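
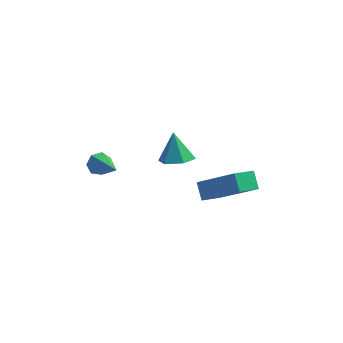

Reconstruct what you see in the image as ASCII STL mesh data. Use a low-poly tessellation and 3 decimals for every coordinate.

solid 
facet normal -0.721 0.290 -0.629
outer loop
vertex 0.022 -1.858 -0.936
vertex 0.707 -1.141 -1.39
vertex 0.268 -2.442 -1.487
endloop
endfacet
facet normal -0.628 -0.657 0.416
outer loop
vertex 1.753 -3.039 -0.19
vertex 0.022 -1.858 -0.936
vertex 0.268 -2.442 -1.487
endloop
endfacet
facet normal -0.721 0.290 -0.630
outer loop
vertex 0.268 -2.442 -1.487
vertex 0.707 -1.141 -1.39
vertex 0.953 -1.726 -1.941
endloop
endfacet
facet normal 0.293 -0.696 -0.656
outer loop
vertex 0.953 -1.726 -1.941
vertex 1.753 -3.039 -0.19
vertex 0.268 -2.442 -1.487
endloop
endfacet
facet normal -0.293 0.696 0.656
outer loop
vertex 0.022 -1.858 -0.936
vertex 2.192 -1.738 -0.093
vertex 0.707 -1.141 -1.39
endloop
endfacet
facet normal -0.628 -0.657 0.417
outer loop
vertex 1.507 -2.454 0.361
vertex 0.022 -1.858 -0.936
vertex 1.753 -3.039 -0.19
endloop
endfacet
facet normal -0.293 0.696 0.655
outer loop
vertex 1.507 -2.454 0.361
vertex 2.192 -1.738 -0.093
vertex 0.022 -1.858 -0.936
endloop
endfacet
facet normal 0.628 0.657 -0.417
outer loop
vertex 0.707 -1.141 -1.39
vertex 2.192 -1.738 -0.093
vertex 0.953 -1.726 -1.941
endloop
endfacet
facet normal 0.294 -0.696 -0.656
outer loop
vertex 2.438 -2.322 -0.644
vertex 1.753 -3.039 -0.19
vertex 0.953 -1.726 -1.941
endloop
endfacet
facet normal 0.628 0.658 -0.417
outer loop
vertex 0.953 -1.726 -1.941
vertex 2.192 -1.738 -0.093
vertex 2.438 -2.322 -0.644
endloop
endfacet
facet normal 0.721 -0.290 0.630
outer loop
vertex 2.438 -2.322 -0.644
vertex 1.507 -2.454 0.361
vertex 1.753 -3.039 -0.19
endloop
endfacet
facet normal 0.721 -0.290 0.630
outer loop
vertex 2.192 -1.738 -0.093
vertex 1.507 -2.454 0.361
vertex 2.438 -2.322 -0.644
endloop
endfacet
facet normal 0.163 -0.452 -0.877
outer loop
vertex -0.5 0.515 -1.515
vertex -0.932 -0.071 -1.293
vertex -1.247 0.518 -1.655
endloop
endfacet
facet normal 0.006 1.000 -0.009
outer loop
vertex -0.5 0.515 -1.515
vertex -1.247 0.518 -1.655
vertex -1.148 0.531 -0.127
endloop
endfacet
facet normal 0.163 -0.452 -0.877
outer loop
vertex -1.247 0.518 -1.655
vertex -0.932 -0.071 -1.293
vertex -1.678 -0.067 -1.434
endloop
endfacet
facet normal -0.796 0.604 0.046
outer loop
vertex -1.247 0.518 -1.655
vertex -1.678 -0.067 -1.434
vertex -1.148 0.531 -0.127
endloop
endfacet
facet normal 0.163 -0.453 -0.876
outer loop
vertex -1.678 -0.067 -1.434
vertex -0.932 -0.071 -1.293
vertex -1.363 -0.656 -1.071
endloop
endfacet
facet normal -0.875 -0.194 0.444
outer loop
vertex -1.678 -0.067 -1.434
vertex -1.363 -0.656 -1.071
vertex -1.148 0.531 -0.127
endloop
endfacet
facet normal 0.163 -0.452 -0.877
outer loop
vertex -1.363 -0.656 -1.071
vertex -0.932 -0.071 -1.293
vertex -0.616 -0.659 -0.931
endloop
endfacet
facet normal -0.150 -0.599 0.787
outer loop
vertex -1.363 -0.656 -1.071
vertex -0.616 -0.659 -0.931
vertex -1.148 0.531 -0.127
endloop
endfacet
facet normal 0.164 -0.452 -0.877
outer loop
vertex -0.616 -0.659 -0.931
vertex -0.932 -0.071 -1.293
vertex -0.185 -0.074 -1.152
endloop
endfacet
facet normal 0.651 -0.203 0.731
outer loop
vertex -0.616 -0.659 -0.931
vertex -0.185 -0.074 -1.152
vertex -1.148 0.531 -0.127
endloop
endfacet
facet normal 0.164 -0.453 -0.877
outer loop
vertex -0.185 -0.074 -1.152
vertex -0.932 -0.071 -1.293
vertex -0.5 0.515 -1.515
endloop
endfacet
facet normal 0.730 0.596 0.334
outer loop
vertex -0.185 -0.074 -1.152
vertex -0.5 0.515 -1.515
vertex -1.148 0.531 -0.127
endloop
endfacet
facet normal -0.518 0.708 -0.480
outer loop
vertex -3.147 -3.065 0.837
vertex -3.559 -3.161 1.14
vertex -3.171 -2.824 1.218
endloop
endfacet
facet normal 0.966 0.242 -0.092
outer loop
vertex -3.147 -3.065 0.837
vertex -3.171 -2.824 1.218
vertex -2.741 -4.279 1.9
endloop
endfacet
facet normal -0.518 0.708 -0.480
outer loop
vertex -3.171 -2.824 1.218
vertex -3.559 -3.161 1.14
vertex -3.487 -2.837 1.54
endloop
endfacet
facet normal 0.618 0.476 0.626
outer loop
vertex -3.171 -2.824 1.218
vertex -3.487 -2.837 1.54
vertex -2.741 -4.279 1.9
endloop
endfacet
facet normal -0.518 0.708 -0.480
outer loop
vertex -3.487 -2.837 1.54
vertex -3.559 -3.161 1.14
vertex -3.858 -3.094 1.561
endloop
endfacet
facet normal -0.084 0.200 0.976
outer loop
vertex -3.487 -2.837 1.54
vertex -3.858 -3.094 1.561
vertex -2.741 -4.279 1.9
endloop
endfacet
facet normal -0.519 0.707 -0.481
outer loop
vertex -3.858 -3.094 1.561
vertex -3.559 -3.161 1.14
vertex -4.003 -3.402 1.265
endloop
endfacet
facet normal -0.612 -0.379 0.694
outer loop
vertex -3.858 -3.094 1.561
vertex -4.003 -3.402 1.265
vertex -2.741 -4.279 1.9
endloop
endfacet
facet normal -0.519 0.707 -0.480
outer loop
vertex -4.003 -3.402 1.265
vertex -3.559 -3.161 1.14
vertex -3.815 -3.529 0.875
endloop
endfacet
facet normal -0.569 -0.823 -0.006
outer loop
vertex -4.003 -3.402 1.265
vertex -3.815 -3.529 0.875
vertex -2.741 -4.279 1.9
endloop
endfacet
facet normal -0.518 0.707 -0.481
outer loop
vertex -3.815 -3.529 0.875
vertex -3.559 -3.161 1.14
vertex -3.434 -3.379 0.685
endloop
endfacet
facet normal 0.015 -0.799 -0.601
outer loop
vertex -3.815 -3.529 0.875
vertex -3.434 -3.379 0.685
vertex -2.741 -4.279 1.9
endloop
endfacet
facet normal -0.519 0.707 -0.481
outer loop
vertex -3.434 -3.379 0.685
vertex -3.559 -3.161 1.14
vertex -3.147 -3.065 0.837
endloop
endfacet
facet normal 0.696 -0.327 -0.639
outer loop
vertex -3.434 -3.379 0.685
vertex -3.147 -3.065 0.837
vertex -2.741 -4.279 1.9
endloop
endfacet

endsolid


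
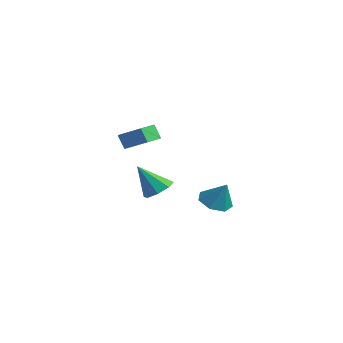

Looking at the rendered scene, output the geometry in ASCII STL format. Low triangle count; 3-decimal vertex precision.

solid 
facet normal -0.484 -0.098 -0.869
outer loop
vertex 0.381 2.476 -4.282
vertex -0.185 3.358 -4.066
vertex 0.751 3.274 -4.578
endloop
endfacet
facet normal 0.917 -0.385 0.107
outer loop
vertex 0.381 2.476 -4.282
vertex 0.751 3.274 -4.578
vertex 0.625 3.522 -2.614
endloop
endfacet
facet normal -0.484 -0.098 -0.869
outer loop
vertex 0.751 3.274 -4.578
vertex -0.185 3.358 -4.066
vertex 0.417 4.136 -4.489
endloop
endfacet
facet normal 0.933 0.360 0.014
outer loop
vertex 0.751 3.274 -4.578
vertex 0.417 4.136 -4.489
vertex 0.625 3.522 -2.614
endloop
endfacet
facet normal -0.485 -0.097 -0.869
outer loop
vertex 0.417 4.136 -4.489
vertex -0.185 3.358 -4.066
vertex -0.37 4.412 -4.081
endloop
endfacet
facet normal 0.429 0.871 0.238
outer loop
vertex 0.417 4.136 -4.489
vertex -0.37 4.412 -4.081
vertex 0.625 3.522 -2.614
endloop
endfacet
facet normal -0.484 -0.097 -0.869
outer loop
vertex -0.37 4.412 -4.081
vertex -0.185 3.358 -4.066
vertex -1.018 3.895 -3.662
endloop
endfacet
facet normal -0.215 0.763 0.609
outer loop
vertex -0.37 4.412 -4.081
vertex -1.018 3.895 -3.662
vertex 0.625 3.522 -2.614
endloop
endfacet
facet normal -0.485 -0.098 -0.869
outer loop
vertex -1.018 3.895 -3.662
vertex -0.185 3.358 -4.066
vertex -1.038 2.974 -3.547
endloop
endfacet
facet normal -0.515 0.117 0.849
outer loop
vertex -1.018 3.895 -3.662
vertex -1.038 2.974 -3.547
vertex 0.625 3.522 -2.614
endloop
endfacet
facet normal -0.485 -0.098 -0.869
outer loop
vertex -1.038 2.974 -3.547
vertex -0.185 3.358 -4.066
vertex -0.415 2.342 -3.823
endloop
endfacet
facet normal -0.245 -0.580 0.777
outer loop
vertex -1.038 2.974 -3.547
vertex -0.415 2.342 -3.823
vertex 0.625 3.522 -2.614
endloop
endfacet
facet normal -0.485 -0.098 -0.869
outer loop
vertex -0.415 2.342 -3.823
vertex -0.185 3.358 -4.066
vertex 0.381 2.476 -4.282
endloop
endfacet
facet normal 0.393 -0.804 0.447
outer loop
vertex -0.415 2.342 -3.823
vertex 0.381 2.476 -4.282
vertex 0.625 3.522 -2.614
endloop
endfacet
facet normal -0.794 -0.413 -0.446
outer loop
vertex 1.434 -4.624 3.056
vertex 0.813 -3.247 2.888
vertex 1.875 -4.532 2.186
endloop
endfacet
facet normal 0.409 -0.906 0.111
outer loop
vertex 3.027 -3.933 2.832
vertex 1.434 -4.624 3.056
vertex 1.875 -4.532 2.186
endloop
endfacet
facet normal -0.794 -0.413 -0.446
outer loop
vertex 1.875 -4.532 2.186
vertex 0.813 -3.247 2.888
vertex 1.254 -3.154 2.017
endloop
endfacet
facet normal 0.449 0.094 -0.888
outer loop
vertex 1.254 -3.154 2.017
vertex 3.027 -3.933 2.832
vertex 1.875 -4.532 2.186
endloop
endfacet
facet normal -0.449 -0.094 0.888
outer loop
vertex 1.434 -4.624 3.056
vertex 1.965 -2.648 3.534
vertex 0.813 -3.247 2.888
endloop
endfacet
facet normal 0.409 -0.906 0.110
outer loop
vertex 2.586 -4.026 3.703
vertex 1.434 -4.624 3.056
vertex 3.027 -3.933 2.832
endloop
endfacet
facet normal -0.450 -0.094 0.888
outer loop
vertex 2.586 -4.026 3.703
vertex 1.965 -2.648 3.534
vertex 1.434 -4.624 3.056
endloop
endfacet
facet normal -0.409 0.906 -0.110
outer loop
vertex 0.813 -3.247 2.888
vertex 1.965 -2.648 3.534
vertex 1.254 -3.154 2.017
endloop
endfacet
facet normal 0.450 0.094 -0.888
outer loop
vertex 2.406 -2.556 2.664
vertex 3.027 -3.933 2.832
vertex 1.254 -3.154 2.017
endloop
endfacet
facet normal -0.408 0.906 -0.111
outer loop
vertex 1.254 -3.154 2.017
vertex 1.965 -2.648 3.534
vertex 2.406 -2.556 2.664
endloop
endfacet
facet normal 0.794 0.413 0.446
outer loop
vertex 2.406 -2.556 2.664
vertex 2.586 -4.026 3.703
vertex 3.027 -3.933 2.832
endloop
endfacet
facet normal 0.794 0.413 0.446
outer loop
vertex 1.965 -2.648 3.534
vertex 2.586 -4.026 3.703
vertex 2.406 -2.556 2.664
endloop
endfacet
facet normal 0.402 0.402 -0.823
outer loop
vertex -0.133 -0.749 -2.509
vertex -0.883 -0.104 -2.561
vertex 0.007 -0.109 -2.128
endloop
endfacet
facet normal 0.657 -0.486 0.576
outer loop
vertex -0.133 -0.749 -2.509
vertex 0.007 -0.109 -2.128
vertex -1.717 -0.936 -0.859
endloop
endfacet
facet normal 0.402 0.402 -0.823
outer loop
vertex 0.007 -0.109 -2.128
vertex -0.883 -0.104 -2.561
vertex -0.374 0.533 -2.001
endloop
endfacet
facet normal 0.537 0.154 0.830
outer loop
vertex 0.007 -0.109 -2.128
vertex -0.374 0.533 -2.001
vertex -1.717 -0.936 -0.859
endloop
endfacet
facet normal 0.403 0.402 -0.823
outer loop
vertex -0.374 0.533 -2.001
vertex -0.883 -0.104 -2.561
vertex -1.053 0.802 -2.202
endloop
endfacet
facet normal 0.007 0.610 0.793
outer loop
vertex -0.374 0.533 -2.001
vertex -1.053 0.802 -2.202
vertex -1.717 -0.936 -0.859
endloop
endfacet
facet normal 0.403 0.402 -0.822
outer loop
vertex -1.053 0.802 -2.202
vertex -0.883 -0.104 -2.561
vertex -1.633 0.54 -2.614
endloop
endfacet
facet normal -0.622 0.613 0.486
outer loop
vertex -1.053 0.802 -2.202
vertex -1.633 0.54 -2.614
vertex -1.717 -0.936 -0.859
endloop
endfacet
facet normal 0.403 0.402 -0.822
outer loop
vertex -1.633 0.54 -2.614
vertex -0.883 -0.104 -2.561
vertex -1.773 -0.1 -2.995
endloop
endfacet
facet normal -0.983 0.162 0.089
outer loop
vertex -1.633 0.54 -2.614
vertex -1.773 -0.1 -2.995
vertex -1.717 -0.936 -0.859
endloop
endfacet
facet normal 0.403 0.402 -0.822
outer loop
vertex -1.773 -0.1 -2.995
vertex -0.883 -0.104 -2.561
vertex -1.392 -0.742 -3.122
endloop
endfacet
facet normal -0.862 -0.479 -0.165
outer loop
vertex -1.773 -0.1 -2.995
vertex -1.392 -0.742 -3.122
vertex -1.717 -0.936 -0.859
endloop
endfacet
facet normal 0.403 0.402 -0.822
outer loop
vertex -1.392 -0.742 -3.122
vertex -0.883 -0.104 -2.561
vertex -0.713 -1.011 -2.921
endloop
endfacet
facet normal -0.332 -0.934 -0.128
outer loop
vertex -1.392 -0.742 -3.122
vertex -0.713 -1.011 -2.921
vertex -1.717 -0.936 -0.859
endloop
endfacet
facet normal 0.403 0.402 -0.822
outer loop
vertex -0.713 -1.011 -2.921
vertex -0.883 -0.104 -2.561
vertex -0.133 -0.749 -2.509
endloop
endfacet
facet normal 0.297 -0.938 0.179
outer loop
vertex -0.713 -1.011 -2.921
vertex -0.133 -0.749 -2.509
vertex -1.717 -0.936 -0.859
endloop
endfacet

endsolid


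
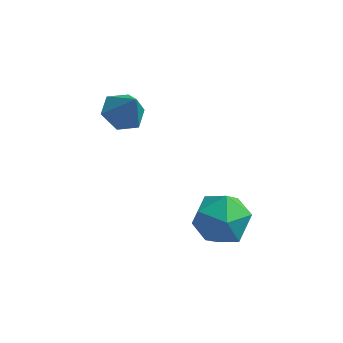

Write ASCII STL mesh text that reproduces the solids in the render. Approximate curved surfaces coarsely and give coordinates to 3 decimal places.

solid 
facet normal -0.442 0.199 -0.875
outer loop
vertex -1.424 1.275 -0.363
vertex -2.123 0.741 -0.131
vertex -2.138 1.627 0.078
endloop
endfacet
facet normal 0.595 0.691 0.412
outer loop
vertex -1.424 1.275 -0.363
vertex -2.138 1.627 0.078
vertex -1.497 0.459 1.111
endloop
endfacet
facet normal -0.441 0.199 -0.875
outer loop
vertex -2.138 1.627 0.078
vertex -2.123 0.741 -0.131
vertex -2.838 1.093 0.309
endloop
endfacet
facet normal -0.191 0.590 0.785
outer loop
vertex -2.138 1.627 0.078
vertex -2.838 1.093 0.309
vertex -1.497 0.459 1.111
endloop
endfacet
facet normal -0.441 0.199 -0.875
outer loop
vertex -2.838 1.093 0.309
vertex -2.123 0.741 -0.131
vertex -2.823 0.207 0.1
endloop
endfacet
facet normal -0.570 -0.198 0.797
outer loop
vertex -2.838 1.093 0.309
vertex -2.823 0.207 0.1
vertex -1.497 0.459 1.111
endloop
endfacet
facet normal -0.441 0.199 -0.875
outer loop
vertex -2.823 0.207 0.1
vertex -2.123 0.741 -0.131
vertex -2.108 -0.144 -0.34
endloop
endfacet
facet normal -0.165 -0.884 0.437
outer loop
vertex -2.823 0.207 0.1
vertex -2.108 -0.144 -0.34
vertex -1.497 0.459 1.111
endloop
endfacet
facet normal -0.442 0.199 -0.875
outer loop
vertex -2.108 -0.144 -0.34
vertex -2.123 0.741 -0.131
vertex -1.409 0.39 -0.572
endloop
endfacet
facet normal 0.619 -0.783 0.064
outer loop
vertex -2.108 -0.144 -0.34
vertex -1.409 0.39 -0.572
vertex -1.497 0.459 1.111
endloop
endfacet
facet normal -0.442 0.199 -0.875
outer loop
vertex -1.409 0.39 -0.572
vertex -2.123 0.741 -0.131
vertex -1.424 1.275 -0.363
endloop
endfacet
facet normal 0.999 0.005 0.052
outer loop
vertex -1.409 0.39 -0.572
vertex -1.424 1.275 -0.363
vertex -1.497 0.459 1.111
endloop
endfacet
facet normal -0.135 0.790 0.598
outer loop
vertex 2.657 -0.62 -2.997
vertex 1.473 -0.973 -2.799
vertex 2.383 -1.387 -2.047
endloop
endfacet
facet normal 0.542 0.570 0.617
outer loop
vertex 2.657 -0.62 -2.997
vertex 2.383 -1.387 -2.047
vertex 3.399 -1.596 -2.747
endloop
endfacet
facet normal 0.801 0.597 -0.048
outer loop
vertex 2.657 -0.62 -2.997
vertex 3.399 -1.596 -2.747
vertex 3.117 -1.312 -3.932
endloop
endfacet
facet normal 0.282 0.832 -0.477
outer loop
vertex 2.657 -0.62 -2.997
vertex 3.117 -1.312 -3.932
vertex 1.927 -0.927 -3.965
endloop
endfacet
facet normal -0.297 0.952 -0.078
outer loop
vertex 2.657 -0.62 -2.997
vertex 1.927 -0.927 -3.965
vertex 1.473 -0.973 -2.799
endloop
endfacet
facet normal 0.548 -0.111 0.829
outer loop
vertex 3.399 -1.596 -2.747
vertex 2.383 -1.387 -2.047
vertex 2.673 -2.553 -2.395
endloop
endfacet
facet normal -0.550 0.244 0.799
outer loop
vertex 2.383 -1.387 -2.047
vertex 1.473 -0.973 -2.799
vertex 1.483 -2.168 -2.428
endloop
endfacet
facet normal -0.810 0.506 -0.296
outer loop
vertex 1.473 -0.973 -2.799
vertex 1.927 -0.927 -3.965
vertex 1.201 -1.884 -3.613
endloop
endfacet
facet normal 0.127 0.313 -0.941
outer loop
vertex 1.927 -0.927 -3.965
vertex 3.117 -1.312 -3.932
vertex 2.217 -2.093 -4.313
endloop
endfacet
facet normal 0.967 -0.068 -0.246
outer loop
vertex 3.117 -1.312 -3.932
vertex 3.399 -1.596 -2.747
vertex 3.127 -2.507 -3.561
endloop
endfacet
facet normal -0.282 -0.832 0.477
outer loop
vertex 1.943 -2.86 -3.363
vertex 2.673 -2.553 -2.395
vertex 1.483 -2.168 -2.428
endloop
endfacet
facet normal -0.801 -0.597 0.048
outer loop
vertex 1.943 -2.86 -3.363
vertex 1.483 -2.168 -2.428
vertex 1.201 -1.884 -3.613
endloop
endfacet
facet normal -0.542 -0.570 -0.617
outer loop
vertex 1.943 -2.86 -3.363
vertex 1.201 -1.884 -3.613
vertex 2.217 -2.093 -4.313
endloop
endfacet
facet normal 0.135 -0.790 -0.598
outer loop
vertex 1.943 -2.86 -3.363
vertex 2.217 -2.093 -4.313
vertex 3.127 -2.507 -3.561
endloop
endfacet
facet normal 0.297 -0.952 0.078
outer loop
vertex 1.943 -2.86 -3.363
vertex 3.127 -2.507 -3.561
vertex 2.673 -2.553 -2.395
endloop
endfacet
facet normal -0.127 -0.313 0.941
outer loop
vertex 1.483 -2.168 -2.428
vertex 2.673 -2.553 -2.395
vertex 2.383 -1.387 -2.047
endloop
endfacet
facet normal -0.967 0.068 0.246
outer loop
vertex 1.201 -1.884 -3.613
vertex 1.483 -2.168 -2.428
vertex 1.473 -0.973 -2.799
endloop
endfacet
facet normal -0.548 0.111 -0.829
outer loop
vertex 2.217 -2.093 -4.313
vertex 1.201 -1.884 -3.613
vertex 1.927 -0.927 -3.965
endloop
endfacet
facet normal 0.550 -0.244 -0.799
outer loop
vertex 3.127 -2.507 -3.561
vertex 2.217 -2.093 -4.313
vertex 3.117 -1.312 -3.932
endloop
endfacet
facet normal 0.810 -0.506 0.296
outer loop
vertex 2.673 -2.553 -2.395
vertex 3.127 -2.507 -3.561
vertex 3.399 -1.596 -2.747
endloop
endfacet

endsolid


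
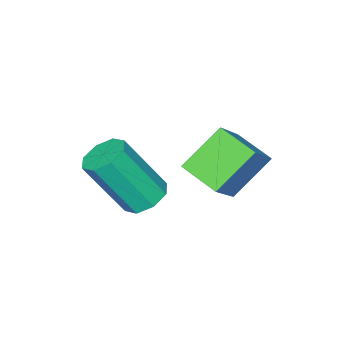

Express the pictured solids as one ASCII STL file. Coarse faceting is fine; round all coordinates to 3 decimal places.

solid 
facet normal -0.362 0.402 -0.841
outer loop
vertex -0.514 -0.959 -2.219
vertex -1.036 -0.766 -1.902
vertex -0.462 -0.511 -2.027
endloop
endfacet
facet normal 0.926 0.052 -0.373
outer loop
vertex -0.514 -0.959 -2.219
vertex -0.462 -0.511 -2.027
vertex 0.158 -1.707 -0.654
endloop
endfacet
facet normal 0.926 0.052 -0.373
outer loop
vertex 0.158 -1.707 -0.654
vertex -0.462 -0.511 -2.027
vertex 0.21 -1.259 -0.462
endloop
endfacet
facet normal 0.361 -0.402 0.841
outer loop
vertex 0.158 -1.707 -0.654
vertex 0.21 -1.259 -0.462
vertex -0.364 -1.514 -0.338
endloop
endfacet
facet normal -0.362 0.403 -0.841
outer loop
vertex -0.462 -0.511 -2.027
vertex -1.036 -0.766 -1.902
vertex -0.746 -0.213 -1.762
endloop
endfacet
facet normal 0.730 0.684 0.013
outer loop
vertex -0.462 -0.511 -2.027
vertex -0.746 -0.213 -1.762
vertex 0.21 -1.259 -0.462
endloop
endfacet
facet normal 0.729 0.684 0.015
outer loop
vertex 0.21 -1.259 -0.462
vertex -0.746 -0.213 -1.762
vertex -0.075 -0.961 -0.197
endloop
endfacet
facet normal 0.361 -0.403 0.841
outer loop
vertex 0.21 -1.259 -0.462
vertex -0.075 -0.961 -0.197
vertex -0.364 -1.514 -0.338
endloop
endfacet
facet normal -0.361 0.402 -0.841
outer loop
vertex -0.746 -0.213 -1.762
vertex -1.036 -0.766 -1.902
vertex -1.2 -0.238 -1.579
endloop
endfacet
facet normal 0.107 0.914 0.391
outer loop
vertex -0.746 -0.213 -1.762
vertex -1.2 -0.238 -1.579
vertex -0.075 -0.961 -0.197
endloop
endfacet
facet normal 0.105 0.914 0.392
outer loop
vertex -0.075 -0.961 -0.197
vertex -1.2 -0.238 -1.579
vertex -0.528 -0.987 -0.015
endloop
endfacet
facet normal 0.361 -0.403 0.841
outer loop
vertex -0.075 -0.961 -0.197
vertex -0.528 -0.987 -0.015
vertex -0.364 -1.514 -0.338
endloop
endfacet
facet normal -0.360 0.403 -0.841
outer loop
vertex -1.2 -0.238 -1.579
vertex -1.036 -0.766 -1.902
vertex -1.558 -0.573 -1.586
endloop
endfacet
facet normal -0.580 0.609 0.541
outer loop
vertex -1.2 -0.238 -1.579
vertex -1.558 -0.573 -1.586
vertex -0.528 -0.987 -0.015
endloop
endfacet
facet normal -0.579 0.611 0.540
outer loop
vertex -0.528 -0.987 -0.015
vertex -1.558 -0.573 -1.586
vertex -0.886 -1.321 -0.021
endloop
endfacet
facet normal 0.362 -0.403 0.841
outer loop
vertex -0.528 -0.987 -0.015
vertex -0.886 -1.321 -0.021
vertex -0.364 -1.514 -0.338
endloop
endfacet
facet normal -0.361 0.402 -0.841
outer loop
vertex -1.558 -0.573 -1.586
vertex -1.036 -0.766 -1.902
vertex -1.61 -1.021 -1.778
endloop
endfacet
facet normal -0.926 -0.052 0.373
outer loop
vertex -1.558 -0.573 -1.586
vertex -1.61 -1.021 -1.778
vertex -0.886 -1.321 -0.021
endloop
endfacet
facet normal -0.926 -0.052 0.373
outer loop
vertex -0.886 -1.321 -0.021
vertex -1.61 -1.021 -1.778
vertex -0.938 -1.769 -0.213
endloop
endfacet
facet normal 0.362 -0.402 0.841
outer loop
vertex -0.886 -1.321 -0.021
vertex -0.938 -1.769 -0.213
vertex -0.364 -1.514 -0.338
endloop
endfacet
facet normal -0.361 0.403 -0.841
outer loop
vertex -1.61 -1.021 -1.778
vertex -1.036 -0.766 -1.902
vertex -1.325 -1.319 -2.043
endloop
endfacet
facet normal -0.729 -0.684 -0.014
outer loop
vertex -1.61 -1.021 -1.778
vertex -1.325 -1.319 -2.043
vertex -0.938 -1.769 -0.213
endloop
endfacet
facet normal -0.730 -0.683 -0.014
outer loop
vertex -0.938 -1.769 -0.213
vertex -1.325 -1.319 -2.043
vertex -0.654 -2.067 -0.478
endloop
endfacet
facet normal 0.362 -0.403 0.841
outer loop
vertex -0.938 -1.769 -0.213
vertex -0.654 -2.067 -0.478
vertex -0.364 -1.514 -0.338
endloop
endfacet
facet normal -0.361 0.403 -0.841
outer loop
vertex -1.325 -1.319 -2.043
vertex -1.036 -0.766 -1.902
vertex -0.872 -1.293 -2.225
endloop
endfacet
facet normal -0.105 -0.914 -0.392
outer loop
vertex -1.325 -1.319 -2.043
vertex -0.872 -1.293 -2.225
vertex -0.654 -2.067 -0.478
endloop
endfacet
facet normal -0.107 -0.914 -0.391
outer loop
vertex -0.654 -2.067 -0.478
vertex -0.872 -1.293 -2.225
vertex -0.2 -2.042 -0.661
endloop
endfacet
facet normal 0.361 -0.402 0.841
outer loop
vertex -0.654 -2.067 -0.478
vertex -0.2 -2.042 -0.661
vertex -0.364 -1.514 -0.338
endloop
endfacet
facet normal -0.362 0.403 -0.841
outer loop
vertex -0.872 -1.293 -2.225
vertex -1.036 -0.766 -1.902
vertex -0.514 -0.959 -2.219
endloop
endfacet
facet normal 0.579 -0.610 -0.541
outer loop
vertex -0.872 -1.293 -2.225
vertex -0.514 -0.959 -2.219
vertex -0.2 -2.042 -0.661
endloop
endfacet
facet normal 0.581 -0.609 -0.540
outer loop
vertex -0.2 -2.042 -0.661
vertex -0.514 -0.959 -2.219
vertex 0.158 -1.707 -0.654
endloop
endfacet
facet normal 0.360 -0.403 0.841
outer loop
vertex -0.2 -2.042 -0.661
vertex 0.158 -1.707 -0.654
vertex -0.364 -1.514 -0.338
endloop
endfacet
facet normal -0.723 0.185 0.665
outer loop
vertex -1.885 0.851 1.06
vertex -1.93 1.906 0.717
vertex -2.905 0.48 0.054
endloop
endfacet
facet normal 0.040 -0.950 0.310
outer loop
vertex -1.87 0.214 -0.897
vertex -1.885 0.851 1.06
vertex -2.905 0.48 0.054
endloop
endfacet
facet normal -0.724 0.186 0.664
outer loop
vertex -2.905 0.48 0.054
vertex -1.93 1.906 0.717
vertex -2.95 1.534 -0.29
endloop
endfacet
facet normal -0.689 -0.251 -0.680
outer loop
vertex -2.95 1.534 -0.29
vertex -1.87 0.214 -0.897
vertex -2.905 0.48 0.054
endloop
endfacet
facet normal 0.689 0.250 0.680
outer loop
vertex -1.885 0.851 1.06
vertex -0.895 1.64 -0.234
vertex -1.93 1.906 0.717
endloop
endfacet
facet normal 0.041 -0.950 0.310
outer loop
vertex -0.85 0.586 0.11
vertex -1.885 0.851 1.06
vertex -1.87 0.214 -0.897
endloop
endfacet
facet normal 0.689 0.251 0.680
outer loop
vertex -0.85 0.586 0.11
vertex -0.895 1.64 -0.234
vertex -1.885 0.851 1.06
endloop
endfacet
facet normal -0.041 0.950 -0.310
outer loop
vertex -1.93 1.906 0.717
vertex -0.895 1.64 -0.234
vertex -2.95 1.534 -0.29
endloop
endfacet
facet normal -0.689 -0.251 -0.680
outer loop
vertex -1.915 1.269 -1.24
vertex -1.87 0.214 -0.897
vertex -2.95 1.534 -0.29
endloop
endfacet
facet normal -0.041 0.950 -0.309
outer loop
vertex -2.95 1.534 -0.29
vertex -0.895 1.64 -0.234
vertex -1.915 1.269 -1.24
endloop
endfacet
facet normal 0.724 -0.185 -0.665
outer loop
vertex -1.915 1.269 -1.24
vertex -0.85 0.586 0.11
vertex -1.87 0.214 -0.897
endloop
endfacet
facet normal 0.723 -0.186 -0.665
outer loop
vertex -0.895 1.64 -0.234
vertex -0.85 0.586 0.11
vertex -1.915 1.269 -1.24
endloop
endfacet

endsolid


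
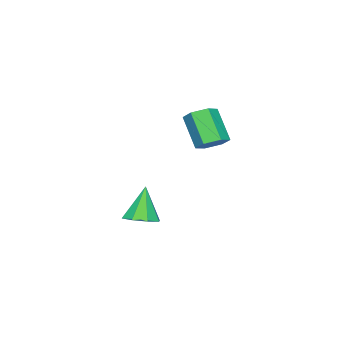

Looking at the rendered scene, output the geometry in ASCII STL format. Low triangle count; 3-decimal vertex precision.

solid 
facet normal 0.331 0.076 -0.941
outer loop
vertex -0.091 -2.764 -1.888
vertex -0.869 -2.844 -2.168
vertex -0.387 -2.205 -1.947
endloop
endfacet
facet normal 0.620 0.400 0.675
outer loop
vertex -0.091 -2.764 -1.888
vertex -0.387 -2.205 -1.947
vertex -1.451 -2.976 -0.512
endloop
endfacet
facet normal 0.332 0.075 -0.940
outer loop
vertex -0.387 -2.205 -1.947
vertex -0.869 -2.844 -2.168
vertex -0.965 -2.02 -2.136
endloop
endfacet
facet normal 0.098 0.844 0.526
outer loop
vertex -0.387 -2.205 -1.947
vertex -0.965 -2.02 -2.136
vertex -1.451 -2.976 -0.512
endloop
endfacet
facet normal 0.331 0.075 -0.941
outer loop
vertex -0.965 -2.02 -2.136
vertex -0.869 -2.844 -2.168
vertex -1.486 -2.318 -2.343
endloop
endfacet
facet normal -0.559 0.777 0.290
outer loop
vertex -0.965 -2.02 -2.136
vertex -1.486 -2.318 -2.343
vertex -1.451 -2.976 -0.512
endloop
endfacet
facet normal 0.331 0.076 -0.941
outer loop
vertex -1.486 -2.318 -2.343
vertex -0.869 -2.844 -2.168
vertex -1.646 -2.923 -2.448
endloop
endfacet
facet normal -0.966 0.237 0.104
outer loop
vertex -1.486 -2.318 -2.343
vertex -1.646 -2.923 -2.448
vertex -1.451 -2.976 -0.512
endloop
endfacet
facet normal 0.331 0.074 -0.941
outer loop
vertex -1.646 -2.923 -2.448
vertex -0.869 -2.844 -2.168
vertex -1.351 -3.483 -2.388
endloop
endfacet
facet normal -0.886 -0.458 0.077
outer loop
vertex -1.646 -2.923 -2.448
vertex -1.351 -3.483 -2.388
vertex -1.451 -2.976 -0.512
endloop
endfacet
facet normal 0.330 0.075 -0.941
outer loop
vertex -1.351 -3.483 -2.388
vertex -0.869 -2.844 -2.168
vertex -0.773 -3.668 -2.2
endloop
endfacet
facet normal -0.363 -0.904 0.225
outer loop
vertex -1.351 -3.483 -2.388
vertex -0.773 -3.668 -2.2
vertex -1.451 -2.976 -0.512
endloop
endfacet
facet normal 0.332 0.075 -0.940
outer loop
vertex -0.773 -3.668 -2.2
vertex -0.869 -2.844 -2.168
vertex -0.251 -3.37 -1.992
endloop
endfacet
facet normal 0.294 -0.837 0.461
outer loop
vertex -0.773 -3.668 -2.2
vertex -0.251 -3.37 -1.992
vertex -1.451 -2.976 -0.512
endloop
endfacet
facet normal 0.331 0.074 -0.941
outer loop
vertex -0.251 -3.37 -1.992
vertex -0.869 -2.844 -2.168
vertex -0.091 -2.764 -1.888
endloop
endfacet
facet normal 0.702 -0.296 0.648
outer loop
vertex -0.251 -3.37 -1.992
vertex -0.091 -2.764 -1.888
vertex -1.451 -2.976 -0.512
endloop
endfacet
facet normal 0.284 0.522 -0.805
outer loop
vertex -0.844 0.162 2.771
vertex -1.536 0.179 2.538
vertex -1.284 0.71 2.971
endloop
endfacet
facet normal 0.746 0.407 0.527
outer loop
vertex -0.844 0.162 2.771
vertex -1.284 0.71 2.971
vertex -1.332 -0.736 4.155
endloop
endfacet
facet normal 0.746 0.407 0.527
outer loop
vertex -1.332 -0.736 4.155
vertex -1.284 0.71 2.971
vertex -1.772 -0.188 4.355
endloop
endfacet
facet normal -0.284 -0.522 0.805
outer loop
vertex -1.332 -0.736 4.155
vertex -1.772 -0.188 4.355
vertex -2.024 -0.719 3.922
endloop
endfacet
facet normal 0.283 0.522 -0.805
outer loop
vertex -1.284 0.71 2.971
vertex -1.536 0.179 2.538
vertex -1.976 0.726 2.738
endloop
endfacet
facet normal -0.149 0.853 0.501
outer loop
vertex -1.284 0.71 2.971
vertex -1.976 0.726 2.738
vertex -1.772 -0.188 4.355
endloop
endfacet
facet normal -0.149 0.853 0.501
outer loop
vertex -1.772 -0.188 4.355
vertex -1.976 0.726 2.738
vertex -2.464 -0.172 4.122
endloop
endfacet
facet normal -0.283 -0.522 0.805
outer loop
vertex -1.772 -0.188 4.355
vertex -2.464 -0.172 4.122
vertex -2.024 -0.719 3.922
endloop
endfacet
facet normal 0.284 0.522 -0.804
outer loop
vertex -1.976 0.726 2.738
vertex -1.536 0.179 2.538
vertex -2.228 0.196 2.305
endloop
endfacet
facet normal -0.894 0.446 -0.026
outer loop
vertex -1.976 0.726 2.738
vertex -2.228 0.196 2.305
vertex -2.464 -0.172 4.122
endloop
endfacet
facet normal -0.894 0.446 -0.026
outer loop
vertex -2.464 -0.172 4.122
vertex -2.228 0.196 2.305
vertex -2.716 -0.702 3.689
endloop
endfacet
facet normal -0.284 -0.522 0.804
outer loop
vertex -2.464 -0.172 4.122
vertex -2.716 -0.702 3.689
vertex -2.024 -0.719 3.922
endloop
endfacet
facet normal 0.284 0.522 -0.805
outer loop
vertex -2.228 0.196 2.305
vertex -1.536 0.179 2.538
vertex -1.788 -0.352 2.105
endloop
endfacet
facet normal -0.746 -0.407 -0.527
outer loop
vertex -2.228 0.196 2.305
vertex -1.788 -0.352 2.105
vertex -2.716 -0.702 3.689
endloop
endfacet
facet normal -0.746 -0.407 -0.527
outer loop
vertex -2.716 -0.702 3.689
vertex -1.788 -0.352 2.105
vertex -2.276 -1.25 3.489
endloop
endfacet
facet normal -0.284 -0.522 0.805
outer loop
vertex -2.716 -0.702 3.689
vertex -2.276 -1.25 3.489
vertex -2.024 -0.719 3.922
endloop
endfacet
facet normal 0.283 0.522 -0.805
outer loop
vertex -1.788 -0.352 2.105
vertex -1.536 0.179 2.538
vertex -1.096 -0.368 2.338
endloop
endfacet
facet normal 0.149 -0.853 -0.501
outer loop
vertex -1.788 -0.352 2.105
vertex -1.096 -0.368 2.338
vertex -2.276 -1.25 3.489
endloop
endfacet
facet normal 0.149 -0.853 -0.501
outer loop
vertex -2.276 -1.25 3.489
vertex -1.096 -0.368 2.338
vertex -1.584 -1.266 3.722
endloop
endfacet
facet normal -0.283 -0.522 0.805
outer loop
vertex -2.276 -1.25 3.489
vertex -1.584 -1.266 3.722
vertex -2.024 -0.719 3.922
endloop
endfacet
facet normal 0.284 0.522 -0.804
outer loop
vertex -1.096 -0.368 2.338
vertex -1.536 0.179 2.538
vertex -0.844 0.162 2.771
endloop
endfacet
facet normal 0.894 -0.446 0.026
outer loop
vertex -1.096 -0.368 2.338
vertex -0.844 0.162 2.771
vertex -1.584 -1.266 3.722
endloop
endfacet
facet normal 0.894 -0.446 0.026
outer loop
vertex -1.584 -1.266 3.722
vertex -0.844 0.162 2.771
vertex -1.332 -0.736 4.155
endloop
endfacet
facet normal -0.284 -0.522 0.804
outer loop
vertex -1.584 -1.266 3.722
vertex -1.332 -0.736 4.155
vertex -2.024 -0.719 3.922
endloop
endfacet

endsolid


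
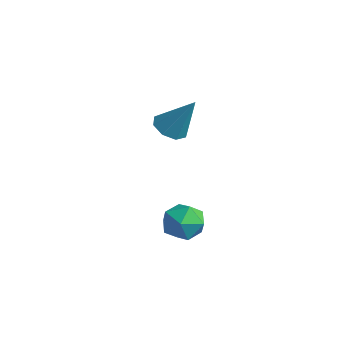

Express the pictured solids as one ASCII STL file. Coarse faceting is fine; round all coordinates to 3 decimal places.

solid 
facet normal -0.427 -0.027 0.904
outer loop
vertex 1.552 0.765 0.732
vertex 1.819 -0.004 0.835
vertex 2.285 0.627 1.074
endloop
endfacet
facet normal -0.225 0.636 0.738
outer loop
vertex 1.552 0.765 0.732
vertex 2.285 0.627 1.074
vertex 2.195 1.231 0.526
endloop
endfacet
facet normal -0.554 0.822 0.132
outer loop
vertex 1.552 0.765 0.732
vertex 2.195 1.231 0.526
vertex 1.674 0.973 -0.052
endloop
endfacet
facet normal -0.959 0.274 -0.077
outer loop
vertex 1.552 0.765 0.732
vertex 1.674 0.973 -0.052
vertex 1.441 0.21 0.139
endloop
endfacet
facet normal -0.881 -0.252 0.401
outer loop
vertex 1.552 0.765 0.732
vertex 1.441 0.21 0.139
vertex 1.819 -0.004 0.835
endloop
endfacet
facet normal 0.478 0.628 0.614
outer loop
vertex 2.195 1.231 0.526
vertex 2.285 0.627 1.074
vertex 2.859 0.75 0.501
endloop
endfacet
facet normal 0.151 -0.446 0.882
outer loop
vertex 2.285 0.627 1.074
vertex 1.819 -0.004 0.835
vertex 2.626 -0.013 0.692
endloop
endfacet
facet normal -0.584 -0.809 0.068
outer loop
vertex 1.819 -0.004 0.835
vertex 1.441 0.21 0.139
vertex 2.105 -0.271 0.114
endloop
endfacet
facet normal -0.710 0.041 -0.703
outer loop
vertex 1.441 0.21 0.139
vertex 1.674 0.973 -0.052
vertex 2.015 0.333 -0.434
endloop
endfacet
facet normal -0.054 0.929 -0.366
outer loop
vertex 1.674 0.973 -0.052
vertex 2.195 1.231 0.526
vertex 2.481 0.964 -0.195
endloop
endfacet
facet normal 0.959 -0.274 0.077
outer loop
vertex 2.748 0.195 -0.092
vertex 2.859 0.75 0.501
vertex 2.626 -0.013 0.692
endloop
endfacet
facet normal 0.554 -0.822 -0.132
outer loop
vertex 2.748 0.195 -0.092
vertex 2.626 -0.013 0.692
vertex 2.105 -0.271 0.114
endloop
endfacet
facet normal 0.225 -0.636 -0.738
outer loop
vertex 2.748 0.195 -0.092
vertex 2.105 -0.271 0.114
vertex 2.015 0.333 -0.434
endloop
endfacet
facet normal 0.427 0.027 -0.904
outer loop
vertex 2.748 0.195 -0.092
vertex 2.015 0.333 -0.434
vertex 2.481 0.964 -0.195
endloop
endfacet
facet normal 0.881 0.252 -0.401
outer loop
vertex 2.748 0.195 -0.092
vertex 2.481 0.964 -0.195
vertex 2.859 0.75 0.501
endloop
endfacet
facet normal 0.710 -0.041 0.703
outer loop
vertex 2.626 -0.013 0.692
vertex 2.859 0.75 0.501
vertex 2.285 0.627 1.074
endloop
endfacet
facet normal 0.054 -0.929 0.366
outer loop
vertex 2.105 -0.271 0.114
vertex 2.626 -0.013 0.692
vertex 1.819 -0.004 0.835
endloop
endfacet
facet normal -0.478 -0.628 -0.614
outer loop
vertex 2.015 0.333 -0.434
vertex 2.105 -0.271 0.114
vertex 1.441 0.21 0.139
endloop
endfacet
facet normal -0.151 0.446 -0.882
outer loop
vertex 2.481 0.964 -0.195
vertex 2.015 0.333 -0.434
vertex 1.674 0.973 -0.052
endloop
endfacet
facet normal 0.584 0.809 -0.068
outer loop
vertex 2.859 0.75 0.501
vertex 2.481 0.964 -0.195
vertex 2.195 1.231 0.526
endloop
endfacet
facet normal -0.461 -0.281 -0.842
outer loop
vertex -1.482 3.003 1.447
vertex -2.092 3.231 1.705
vertex -1.576 3.516 1.327
endloop
endfacet
facet normal 0.977 0.142 -0.160
outer loop
vertex -1.482 3.003 1.447
vertex -1.576 3.516 1.327
vertex -1.308 3.709 3.135
endloop
endfacet
facet normal -0.461 -0.281 -0.842
outer loop
vertex -1.576 3.516 1.327
vertex -2.092 3.231 1.705
vertex -1.972 3.863 1.428
endloop
endfacet
facet normal 0.624 0.762 -0.174
outer loop
vertex -1.576 3.516 1.327
vertex -1.972 3.863 1.428
vertex -1.308 3.709 3.135
endloop
endfacet
facet normal -0.461 -0.281 -0.842
outer loop
vertex -1.972 3.863 1.428
vertex -2.092 3.231 1.705
vertex -2.438 3.839 1.691
endloop
endfacet
facet normal -0.000 0.996 0.090
outer loop
vertex -1.972 3.863 1.428
vertex -2.438 3.839 1.691
vertex -1.308 3.709 3.135
endloop
endfacet
facet normal -0.461 -0.282 -0.842
outer loop
vertex -2.438 3.839 1.691
vertex -2.092 3.231 1.705
vertex -2.701 3.459 1.962
endloop
endfacet
facet normal -0.527 0.704 0.476
outer loop
vertex -2.438 3.839 1.691
vertex -2.701 3.459 1.962
vertex -1.308 3.709 3.135
endloop
endfacet
facet normal -0.460 -0.281 -0.842
outer loop
vertex -2.701 3.459 1.962
vertex -2.092 3.231 1.705
vertex -2.607 2.945 2.082
endloop
endfacet
facet normal -0.649 0.058 0.758
outer loop
vertex -2.701 3.459 1.962
vertex -2.607 2.945 2.082
vertex -1.308 3.709 3.135
endloop
endfacet
facet normal -0.460 -0.281 -0.842
outer loop
vertex -2.607 2.945 2.082
vertex -2.092 3.231 1.705
vertex -2.211 2.599 1.981
endloop
endfacet
facet normal -0.295 -0.563 0.772
outer loop
vertex -2.607 2.945 2.082
vertex -2.211 2.599 1.981
vertex -1.308 3.709 3.135
endloop
endfacet
facet normal -0.461 -0.281 -0.842
outer loop
vertex -2.211 2.599 1.981
vertex -2.092 3.231 1.705
vertex -1.745 2.623 1.718
endloop
endfacet
facet normal 0.328 -0.796 0.509
outer loop
vertex -2.211 2.599 1.981
vertex -1.745 2.623 1.718
vertex -1.308 3.709 3.135
endloop
endfacet
facet normal -0.461 -0.281 -0.842
outer loop
vertex -1.745 2.623 1.718
vertex -2.092 3.231 1.705
vertex -1.482 3.003 1.447
endloop
endfacet
facet normal 0.855 -0.504 0.123
outer loop
vertex -1.745 2.623 1.718
vertex -1.482 3.003 1.447
vertex -1.308 3.709 3.135
endloop
endfacet

endsolid


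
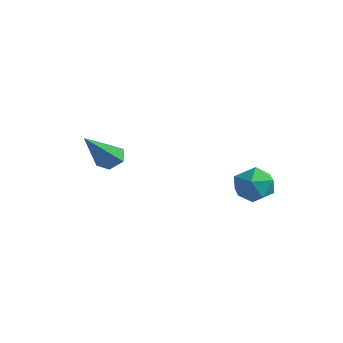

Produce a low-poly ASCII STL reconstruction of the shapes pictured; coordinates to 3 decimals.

solid 
facet normal -0.092 0.693 -0.715
outer loop
vertex -0.254 0.675 2.551
vertex -0.542 0.984 2.888
vertex -0.005 1.035 2.868
endloop
endfacet
facet normal 0.877 -0.443 -0.186
outer loop
vertex -0.254 0.675 2.551
vertex -0.005 1.035 2.868
vertex -0.378 -0.244 4.152
endloop
endfacet
facet normal -0.092 0.693 -0.715
outer loop
vertex -0.005 1.035 2.868
vertex -0.542 0.984 2.888
vertex -0.293 1.343 3.204
endloop
endfacet
facet normal 0.836 0.248 0.490
outer loop
vertex -0.005 1.035 2.868
vertex -0.293 1.343 3.204
vertex -0.378 -0.244 4.152
endloop
endfacet
facet normal -0.092 0.693 -0.715
outer loop
vertex -0.293 1.343 3.204
vertex -0.542 0.984 2.888
vertex -0.83 1.292 3.224
endloop
endfacet
facet normal -0.017 0.513 0.858
outer loop
vertex -0.293 1.343 3.204
vertex -0.83 1.292 3.224
vertex -0.378 -0.244 4.152
endloop
endfacet
facet normal -0.092 0.693 -0.715
outer loop
vertex -0.83 1.292 3.224
vertex -0.542 0.984 2.888
vertex -1.079 0.932 2.907
endloop
endfacet
facet normal -0.830 0.089 0.551
outer loop
vertex -0.83 1.292 3.224
vertex -1.079 0.932 2.907
vertex -0.378 -0.244 4.152
endloop
endfacet
facet normal -0.092 0.693 -0.715
outer loop
vertex -1.079 0.932 2.907
vertex -0.542 0.984 2.888
vertex -0.791 0.624 2.571
endloop
endfacet
facet normal -0.789 -0.602 -0.124
outer loop
vertex -1.079 0.932 2.907
vertex -0.791 0.624 2.571
vertex -0.378 -0.244 4.152
endloop
endfacet
facet normal -0.092 0.693 -0.715
outer loop
vertex -0.791 0.624 2.571
vertex -0.542 0.984 2.888
vertex -0.254 0.675 2.551
endloop
endfacet
facet normal 0.064 -0.868 -0.493
outer loop
vertex -0.791 0.624 2.571
vertex -0.254 0.675 2.551
vertex -0.378 -0.244 4.152
endloop
endfacet
facet normal -0.619 -0.052 0.783
outer loop
vertex 2.86 3.524 2.536
vertex 3.046 2.797 2.635
vertex 3.442 3.34 2.984
endloop
endfacet
facet normal -0.356 0.607 0.711
outer loop
vertex 2.86 3.524 2.536
vertex 3.442 3.34 2.984
vertex 3.499 3.928 2.511
endloop
endfacet
facet normal -0.532 0.845 0.061
outer loop
vertex 2.86 3.524 2.536
vertex 3.499 3.928 2.511
vertex 3.139 3.748 1.87
endloop
endfacet
facet normal -0.904 0.333 -0.267
outer loop
vertex 2.86 3.524 2.536
vertex 3.139 3.748 1.87
vertex 2.859 3.049 1.946
endloop
endfacet
facet normal -0.959 -0.221 0.179
outer loop
vertex 2.86 3.524 2.536
vertex 2.859 3.049 1.946
vertex 3.046 2.797 2.635
endloop
endfacet
facet normal 0.356 0.564 0.745
outer loop
vertex 3.499 3.928 2.511
vertex 3.442 3.34 2.984
vertex 4.081 3.451 2.594
endloop
endfacet
facet normal -0.070 -0.503 0.862
outer loop
vertex 3.442 3.34 2.984
vertex 3.046 2.797 2.635
vertex 3.801 2.752 2.67
endloop
endfacet
facet normal -0.620 -0.776 -0.116
outer loop
vertex 3.046 2.797 2.635
vertex 2.859 3.049 1.946
vertex 3.441 2.572 2.029
endloop
endfacet
facet normal -0.532 0.122 -0.838
outer loop
vertex 2.859 3.049 1.946
vertex 3.139 3.748 1.87
vertex 3.498 3.16 1.556
endloop
endfacet
facet normal 0.071 0.949 -0.306
outer loop
vertex 3.139 3.748 1.87
vertex 3.499 3.928 2.511
vertex 3.894 3.703 1.905
endloop
endfacet
facet normal 0.904 -0.333 0.267
outer loop
vertex 4.08 2.976 2.004
vertex 4.081 3.451 2.594
vertex 3.801 2.752 2.67
endloop
endfacet
facet normal 0.532 -0.845 -0.061
outer loop
vertex 4.08 2.976 2.004
vertex 3.801 2.752 2.67
vertex 3.441 2.572 2.029
endloop
endfacet
facet normal 0.356 -0.607 -0.711
outer loop
vertex 4.08 2.976 2.004
vertex 3.441 2.572 2.029
vertex 3.498 3.16 1.556
endloop
endfacet
facet normal 0.619 0.052 -0.783
outer loop
vertex 4.08 2.976 2.004
vertex 3.498 3.16 1.556
vertex 3.894 3.703 1.905
endloop
endfacet
facet normal 0.959 0.221 -0.179
outer loop
vertex 4.08 2.976 2.004
vertex 3.894 3.703 1.905
vertex 4.081 3.451 2.594
endloop
endfacet
facet normal 0.532 -0.122 0.838
outer loop
vertex 3.801 2.752 2.67
vertex 4.081 3.451 2.594
vertex 3.442 3.34 2.984
endloop
endfacet
facet normal -0.071 -0.949 0.306
outer loop
vertex 3.441 2.572 2.029
vertex 3.801 2.752 2.67
vertex 3.046 2.797 2.635
endloop
endfacet
facet normal -0.356 -0.564 -0.745
outer loop
vertex 3.498 3.16 1.556
vertex 3.441 2.572 2.029
vertex 2.859 3.049 1.946
endloop
endfacet
facet normal 0.070 0.503 -0.862
outer loop
vertex 3.894 3.703 1.905
vertex 3.498 3.16 1.556
vertex 3.139 3.748 1.87
endloop
endfacet
facet normal 0.620 0.776 0.116
outer loop
vertex 4.081 3.451 2.594
vertex 3.894 3.703 1.905
vertex 3.499 3.928 2.511
endloop
endfacet

endsolid


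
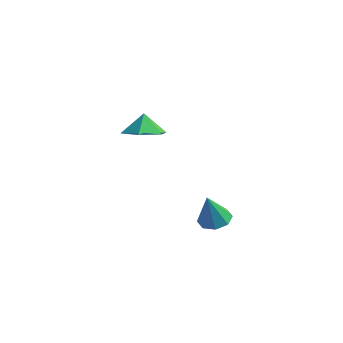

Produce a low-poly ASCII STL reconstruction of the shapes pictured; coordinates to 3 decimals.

solid 
facet normal 0.155 0.189 -0.970
outer loop
vertex 3.304 -2.072 2.358
vertex 2.598 -1.827 2.293
vertex 3.256 -1.509 2.46
endloop
endfacet
facet normal 0.831 -0.030 0.555
outer loop
vertex 3.304 -2.072 2.358
vertex 3.256 -1.509 2.46
vertex 2.362 -2.113 3.767
endloop
endfacet
facet normal 0.155 0.188 -0.970
outer loop
vertex 3.256 -1.509 2.46
vertex 2.598 -1.827 2.293
vertex 2.823 -1.132 2.464
endloop
endfacet
facet normal 0.516 0.586 0.624
outer loop
vertex 3.256 -1.509 2.46
vertex 2.823 -1.132 2.464
vertex 2.362 -2.113 3.767
endloop
endfacet
facet normal 0.155 0.189 -0.970
outer loop
vertex 2.823 -1.132 2.464
vertex 2.598 -1.827 2.293
vertex 2.258 -1.162 2.368
endloop
endfacet
facet normal -0.139 0.814 0.564
outer loop
vertex 2.823 -1.132 2.464
vertex 2.258 -1.162 2.368
vertex 2.362 -2.113 3.767
endloop
endfacet
facet normal 0.155 0.188 -0.970
outer loop
vertex 2.258 -1.162 2.368
vertex 2.598 -1.827 2.293
vertex 1.892 -1.582 2.228
endloop
endfacet
facet normal -0.751 0.519 0.408
outer loop
vertex 2.258 -1.162 2.368
vertex 1.892 -1.582 2.228
vertex 2.362 -2.113 3.767
endloop
endfacet
facet normal 0.155 0.189 -0.970
outer loop
vertex 1.892 -1.582 2.228
vertex 2.598 -1.827 2.293
vertex 1.939 -2.145 2.126
endloop
endfacet
facet normal -0.960 -0.125 0.250
outer loop
vertex 1.892 -1.582 2.228
vertex 1.939 -2.145 2.126
vertex 2.362 -2.113 3.767
endloop
endfacet
facet normal 0.155 0.189 -0.970
outer loop
vertex 1.939 -2.145 2.126
vertex 2.598 -1.827 2.293
vertex 2.373 -2.521 2.122
endloop
endfacet
facet normal -0.643 -0.744 0.180
outer loop
vertex 1.939 -2.145 2.126
vertex 2.373 -2.521 2.122
vertex 2.362 -2.113 3.767
endloop
endfacet
facet normal 0.155 0.189 -0.970
outer loop
vertex 2.373 -2.521 2.122
vertex 2.598 -1.827 2.293
vertex 2.938 -2.491 2.218
endloop
endfacet
facet normal 0.011 -0.971 0.241
outer loop
vertex 2.373 -2.521 2.122
vertex 2.938 -2.491 2.218
vertex 2.362 -2.113 3.767
endloop
endfacet
facet normal 0.155 0.189 -0.970
outer loop
vertex 2.938 -2.491 2.218
vertex 2.598 -1.827 2.293
vertex 3.304 -2.072 2.358
endloop
endfacet
facet normal 0.622 -0.676 0.396
outer loop
vertex 2.938 -2.491 2.218
vertex 3.304 -2.072 2.358
vertex 2.362 -2.113 3.767
endloop
endfacet
facet normal 0.211 -0.461 -0.862
outer loop
vertex -1.884 2.273 3.417
vertex -2.868 2.466 3.073
vertex -2.095 3.167 2.887
endloop
endfacet
facet normal 0.585 0.511 0.629
outer loop
vertex -1.884 2.273 3.417
vertex -2.095 3.167 2.887
vertex -3.092 2.954 3.987
endloop
endfacet
facet normal 0.211 -0.461 -0.862
outer loop
vertex -2.095 3.167 2.887
vertex -2.868 2.466 3.073
vertex -3.08 3.359 2.543
endloop
endfacet
facet normal 0.093 0.959 0.270
outer loop
vertex -2.095 3.167 2.887
vertex -3.08 3.359 2.543
vertex -3.092 2.954 3.987
endloop
endfacet
facet normal 0.210 -0.462 -0.862
outer loop
vertex -3.08 3.359 2.543
vertex -2.868 2.466 3.073
vertex -3.853 2.658 2.73
endloop
endfacet
facet normal -0.630 0.749 0.205
outer loop
vertex -3.08 3.359 2.543
vertex -3.853 2.658 2.73
vertex -3.092 2.954 3.987
endloop
endfacet
facet normal 0.210 -0.461 -0.862
outer loop
vertex -3.853 2.658 2.73
vertex -2.868 2.466 3.073
vertex -3.641 1.764 3.26
endloop
endfacet
facet normal -0.861 0.092 0.500
outer loop
vertex -3.853 2.658 2.73
vertex -3.641 1.764 3.26
vertex -3.092 2.954 3.987
endloop
endfacet
facet normal 0.210 -0.461 -0.862
outer loop
vertex -3.641 1.764 3.26
vertex -2.868 2.466 3.073
vertex -2.657 1.572 3.603
endloop
endfacet
facet normal -0.369 -0.355 0.859
outer loop
vertex -3.641 1.764 3.26
vertex -2.657 1.572 3.603
vertex -3.092 2.954 3.987
endloop
endfacet
facet normal 0.211 -0.461 -0.862
outer loop
vertex -2.657 1.572 3.603
vertex -2.868 2.466 3.073
vertex -1.884 2.273 3.417
endloop
endfacet
facet normal 0.354 -0.145 0.924
outer loop
vertex -2.657 1.572 3.603
vertex -1.884 2.273 3.417
vertex -3.092 2.954 3.987
endloop
endfacet

endsolid


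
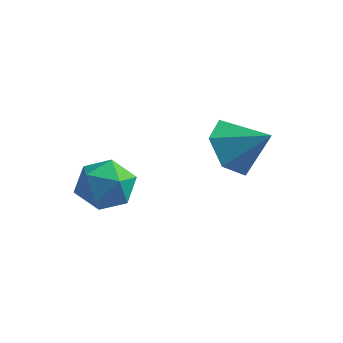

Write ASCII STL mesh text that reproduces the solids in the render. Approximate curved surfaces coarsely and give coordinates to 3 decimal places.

solid 
facet normal -0.822 -0.044 -0.568
outer loop
vertex 1.186 3.603 -1.268
vertex 0.746 2.898 -0.578
vertex 0.593 3.957 -0.438
endloop
endfacet
facet normal 0.570 0.820 0.058
outer loop
vertex 1.186 3.603 -1.268
vertex 0.593 3.957 -0.438
vertex 1.954 2.962 0.258
endloop
endfacet
facet normal -0.822 -0.044 -0.568
outer loop
vertex 0.593 3.957 -0.438
vertex 0.746 2.898 -0.578
vertex 0.153 3.253 0.252
endloop
endfacet
facet normal 0.105 0.662 0.742
outer loop
vertex 0.593 3.957 -0.438
vertex 0.153 3.253 0.252
vertex 1.954 2.962 0.258
endloop
endfacet
facet normal -0.822 -0.044 -0.568
outer loop
vertex 0.153 3.253 0.252
vertex 0.746 2.898 -0.578
vertex 0.306 2.193 0.112
endloop
endfacet
facet normal -0.025 -0.134 0.991
outer loop
vertex 0.153 3.253 0.252
vertex 0.306 2.193 0.112
vertex 1.954 2.962 0.258
endloop
endfacet
facet normal -0.821 -0.044 -0.569
outer loop
vertex 0.306 2.193 0.112
vertex 0.746 2.898 -0.578
vertex 0.9 1.838 -0.718
endloop
endfacet
facet normal 0.311 -0.773 0.553
outer loop
vertex 0.306 2.193 0.112
vertex 0.9 1.838 -0.718
vertex 1.954 2.962 0.258
endloop
endfacet
facet normal -0.821 -0.044 -0.569
outer loop
vertex 0.9 1.838 -0.718
vertex 0.746 2.898 -0.578
vertex 1.34 2.543 -1.408
endloop
endfacet
facet normal 0.778 -0.615 -0.132
outer loop
vertex 0.9 1.838 -0.718
vertex 1.34 2.543 -1.408
vertex 1.954 2.962 0.258
endloop
endfacet
facet normal -0.821 -0.044 -0.569
outer loop
vertex 1.34 2.543 -1.408
vertex 0.746 2.898 -0.578
vertex 1.186 3.603 -1.268
endloop
endfacet
facet normal 0.907 0.182 -0.380
outer loop
vertex 1.34 2.543 -1.408
vertex 1.186 3.603 -1.268
vertex 1.954 2.962 0.258
endloop
endfacet
facet normal 0.259 0.810 0.527
outer loop
vertex -2.3 1.225 -1.355
vertex -2.071 0.644 -0.575
vertex -1.374 0.864 -1.255
endloop
endfacet
facet normal 0.374 0.912 -0.169
outer loop
vertex -2.3 1.225 -1.355
vertex -1.374 0.864 -1.255
vertex -1.811 0.877 -2.153
endloop
endfacet
facet normal -0.247 0.824 -0.511
outer loop
vertex -2.3 1.225 -1.355
vertex -1.811 0.877 -2.153
vertex -2.779 0.664 -2.028
endloop
endfacet
facet normal -0.745 0.666 -0.025
outer loop
vertex -2.3 1.225 -1.355
vertex -2.779 0.664 -2.028
vertex -2.94 0.52 -1.053
endloop
endfacet
facet normal -0.433 0.657 0.617
outer loop
vertex -2.3 1.225 -1.355
vertex -2.94 0.52 -1.053
vertex -2.071 0.644 -0.575
endloop
endfacet
facet normal 0.824 0.407 -0.395
outer loop
vertex -1.811 0.877 -2.153
vertex -1.374 0.864 -1.255
vertex -1.28 0.08 -1.867
endloop
endfacet
facet normal 0.638 0.240 0.732
outer loop
vertex -1.374 0.864 -1.255
vertex -2.071 0.644 -0.575
vertex -1.441 -0.064 -0.892
endloop
endfacet
facet normal -0.481 -0.006 0.877
outer loop
vertex -2.071 0.644 -0.575
vertex -2.94 0.52 -1.053
vertex -2.409 -0.277 -0.767
endloop
endfacet
facet normal -0.987 0.008 -0.162
outer loop
vertex -2.94 0.52 -1.053
vertex -2.779 0.664 -2.028
vertex -2.846 -0.264 -1.665
endloop
endfacet
facet normal -0.180 0.264 -0.948
outer loop
vertex -2.779 0.664 -2.028
vertex -1.811 0.877 -2.153
vertex -2.149 -0.044 -2.345
endloop
endfacet
facet normal 0.745 -0.666 0.025
outer loop
vertex -1.92 -0.625 -1.565
vertex -1.28 0.08 -1.867
vertex -1.441 -0.064 -0.892
endloop
endfacet
facet normal 0.247 -0.824 0.511
outer loop
vertex -1.92 -0.625 -1.565
vertex -1.441 -0.064 -0.892
vertex -2.409 -0.277 -0.767
endloop
endfacet
facet normal -0.374 -0.912 0.169
outer loop
vertex -1.92 -0.625 -1.565
vertex -2.409 -0.277 -0.767
vertex -2.846 -0.264 -1.665
endloop
endfacet
facet normal -0.259 -0.810 -0.527
outer loop
vertex -1.92 -0.625 -1.565
vertex -2.846 -0.264 -1.665
vertex -2.149 -0.044 -2.345
endloop
endfacet
facet normal 0.433 -0.657 -0.617
outer loop
vertex -1.92 -0.625 -1.565
vertex -2.149 -0.044 -2.345
vertex -1.28 0.08 -1.867
endloop
endfacet
facet normal 0.987 -0.008 0.162
outer loop
vertex -1.441 -0.064 -0.892
vertex -1.28 0.08 -1.867
vertex -1.374 0.864 -1.255
endloop
endfacet
facet normal 0.180 -0.264 0.948
outer loop
vertex -2.409 -0.277 -0.767
vertex -1.441 -0.064 -0.892
vertex -2.071 0.644 -0.575
endloop
endfacet
facet normal -0.824 -0.407 0.395
outer loop
vertex -2.846 -0.264 -1.665
vertex -2.409 -0.277 -0.767
vertex -2.94 0.52 -1.053
endloop
endfacet
facet normal -0.638 -0.240 -0.732
outer loop
vertex -2.149 -0.044 -2.345
vertex -2.846 -0.264 -1.665
vertex -2.779 0.664 -2.028
endloop
endfacet
facet normal 0.481 0.006 -0.877
outer loop
vertex -1.28 0.08 -1.867
vertex -2.149 -0.044 -2.345
vertex -1.811 0.877 -2.153
endloop
endfacet

endsolid


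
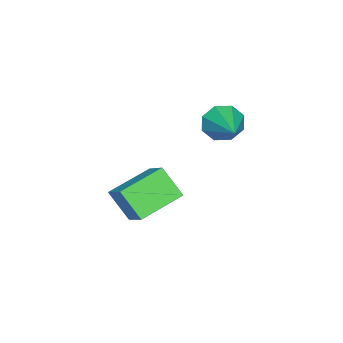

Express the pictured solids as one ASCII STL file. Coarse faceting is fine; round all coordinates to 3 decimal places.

solid 
facet normal -0.752 -0.557 -0.353
outer loop
vertex -0.071 -1.286 0.774
vertex -0.428 -1.162 1.339
vertex -0.367 -0.86 0.733
endloop
endfacet
facet normal 0.586 0.336 -0.737
outer loop
vertex -0.071 -1.286 0.774
vertex -0.367 -0.86 0.733
vertex 0.768 -0.278 1.901
endloop
endfacet
facet normal -0.752 -0.556 -0.353
outer loop
vertex -0.367 -0.86 0.733
vertex -0.428 -1.162 1.339
vertex -0.699 -0.611 1.048
endloop
endfacet
facet normal 0.121 0.837 -0.534
outer loop
vertex -0.367 -0.86 0.733
vertex -0.699 -0.611 1.048
vertex 0.768 -0.278 1.901
endloop
endfacet
facet normal -0.752 -0.556 -0.353
outer loop
vertex -0.699 -0.611 1.048
vertex -0.428 -1.162 1.339
vertex -0.872 -0.685 1.533
endloop
endfacet
facet normal -0.253 0.966 0.057
outer loop
vertex -0.699 -0.611 1.048
vertex -0.872 -0.685 1.533
vertex 0.768 -0.278 1.901
endloop
endfacet
facet normal -0.752 -0.557 -0.352
outer loop
vertex -0.872 -0.685 1.533
vertex -0.428 -1.162 1.339
vertex -0.785 -1.038 1.905
endloop
endfacet
facet normal -0.316 0.650 0.691
outer loop
vertex -0.872 -0.685 1.533
vertex -0.785 -1.038 1.905
vertex 0.768 -0.278 1.901
endloop
endfacet
facet normal -0.753 -0.556 -0.353
outer loop
vertex -0.785 -1.038 1.905
vertex -0.428 -1.162 1.339
vertex -0.489 -1.464 1.945
endloop
endfacet
facet normal -0.032 0.071 0.997
outer loop
vertex -0.785 -1.038 1.905
vertex -0.489 -1.464 1.945
vertex 0.768 -0.278 1.901
endloop
endfacet
facet normal -0.752 -0.556 -0.353
outer loop
vertex -0.489 -1.464 1.945
vertex -0.428 -1.162 1.339
vertex -0.157 -1.714 1.631
endloop
endfacet
facet normal 0.431 -0.427 0.795
outer loop
vertex -0.489 -1.464 1.945
vertex -0.157 -1.714 1.631
vertex 0.768 -0.278 1.901
endloop
endfacet
facet normal -0.752 -0.556 -0.353
outer loop
vertex -0.157 -1.714 1.631
vertex -0.428 -1.162 1.339
vertex 0.016 -1.64 1.146
endloop
endfacet
facet normal 0.806 -0.557 0.202
outer loop
vertex -0.157 -1.714 1.631
vertex 0.016 -1.64 1.146
vertex 0.768 -0.278 1.901
endloop
endfacet
facet normal -0.752 -0.556 -0.353
outer loop
vertex 0.016 -1.64 1.146
vertex -0.428 -1.162 1.339
vertex -0.071 -1.286 0.774
endloop
endfacet
facet normal 0.869 -0.240 -0.432
outer loop
vertex 0.016 -1.64 1.146
vertex -0.071 -1.286 0.774
vertex 0.768 -0.278 1.901
endloop
endfacet
facet normal -0.845 0.468 0.260
outer loop
vertex -0.7 -3.695 -1.674
vertex -0.098 -2.982 -1.002
vertex -0.565 -2.934 -2.604
endloop
endfacet
facet normal -0.524 -0.620 -0.584
outer loop
vertex 0.778 -3.678 -3.018
vertex -0.7 -3.695 -1.674
vertex -0.565 -2.934 -2.604
endloop
endfacet
facet normal -0.845 0.467 0.260
outer loop
vertex -0.565 -2.934 -2.604
vertex -0.098 -2.982 -1.002
vertex 0.037 -2.22 -1.932
endloop
endfacet
facet normal 0.112 0.630 -0.769
outer loop
vertex 0.037 -2.22 -1.932
vertex 0.778 -3.678 -3.018
vertex -0.565 -2.934 -2.604
endloop
endfacet
facet normal -0.112 -0.630 0.769
outer loop
vertex -0.7 -3.695 -1.674
vertex 1.245 -3.726 -1.416
vertex -0.098 -2.982 -1.002
endloop
endfacet
facet normal -0.524 -0.620 -0.584
outer loop
vertex 0.643 -4.44 -2.088
vertex -0.7 -3.695 -1.674
vertex 0.778 -3.678 -3.018
endloop
endfacet
facet normal -0.112 -0.629 0.769
outer loop
vertex 0.643 -4.44 -2.088
vertex 1.245 -3.726 -1.416
vertex -0.7 -3.695 -1.674
endloop
endfacet
facet normal 0.524 0.620 0.584
outer loop
vertex -0.098 -2.982 -1.002
vertex 1.245 -3.726 -1.416
vertex 0.037 -2.22 -1.932
endloop
endfacet
facet normal 0.112 0.630 -0.769
outer loop
vertex 1.38 -2.965 -2.346
vertex 0.778 -3.678 -3.018
vertex 0.037 -2.22 -1.932
endloop
endfacet
facet normal 0.524 0.620 0.584
outer loop
vertex 0.037 -2.22 -1.932
vertex 1.245 -3.726 -1.416
vertex 1.38 -2.965 -2.346
endloop
endfacet
facet normal 0.845 -0.468 -0.261
outer loop
vertex 1.38 -2.965 -2.346
vertex 0.643 -4.44 -2.088
vertex 0.778 -3.678 -3.018
endloop
endfacet
facet normal 0.845 -0.468 -0.260
outer loop
vertex 1.245 -3.726 -1.416
vertex 0.643 -4.44 -2.088
vertex 1.38 -2.965 -2.346
endloop
endfacet

endsolid


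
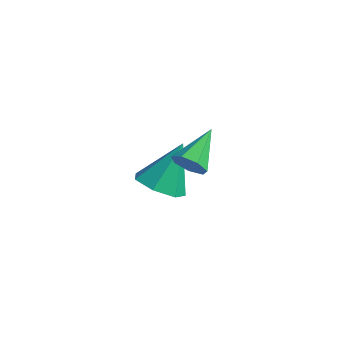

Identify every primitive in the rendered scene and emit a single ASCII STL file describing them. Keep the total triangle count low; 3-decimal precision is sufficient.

solid 
facet normal 0.015 -0.924 -0.381
outer loop
vertex 2.916 -2.498 3.788
vertex 2.56 -2.338 3.386
vertex 3.12 -2.327 3.381
endloop
endfacet
facet normal 0.848 0.178 0.500
outer loop
vertex 2.916 -2.498 3.788
vertex 3.12 -2.327 3.381
vertex 2.54 -1.062 3.914
endloop
endfacet
facet normal 0.015 -0.924 -0.383
outer loop
vertex 3.12 -2.327 3.381
vertex 2.56 -2.338 3.386
vertex 2.902 -2.164 2.979
endloop
endfacet
facet normal 0.834 0.489 -0.254
outer loop
vertex 3.12 -2.327 3.381
vertex 2.902 -2.164 2.979
vertex 2.54 -1.062 3.914
endloop
endfacet
facet normal 0.015 -0.924 -0.382
outer loop
vertex 2.902 -2.164 2.979
vertex 2.56 -2.338 3.386
vertex 2.427 -2.132 2.883
endloop
endfacet
facet normal 0.190 0.671 -0.717
outer loop
vertex 2.902 -2.164 2.979
vertex 2.427 -2.132 2.883
vertex 2.54 -1.062 3.914
endloop
endfacet
facet normal 0.014 -0.924 -0.382
outer loop
vertex 2.427 -2.132 2.883
vertex 2.56 -2.338 3.386
vertex 2.052 -2.255 3.167
endloop
endfacet
facet normal -0.603 0.586 -0.542
outer loop
vertex 2.427 -2.132 2.883
vertex 2.052 -2.255 3.167
vertex 2.54 -1.062 3.914
endloop
endfacet
facet normal 0.013 -0.924 -0.381
outer loop
vertex 2.052 -2.255 3.167
vertex 2.56 -2.338 3.386
vertex 2.06 -2.44 3.616
endloop
endfacet
facet normal -0.944 0.299 0.140
outer loop
vertex 2.052 -2.255 3.167
vertex 2.06 -2.44 3.616
vertex 2.54 -1.062 3.914
endloop
endfacet
facet normal 0.014 -0.925 -0.381
outer loop
vertex 2.06 -2.44 3.616
vertex 2.56 -2.338 3.386
vertex 2.444 -2.548 3.892
endloop
endfacet
facet normal -0.579 0.025 0.815
outer loop
vertex 2.06 -2.44 3.616
vertex 2.444 -2.548 3.892
vertex 2.54 -1.062 3.914
endloop
endfacet
facet normal 0.014 -0.925 -0.381
outer loop
vertex 2.444 -2.548 3.892
vertex 2.56 -2.338 3.386
vertex 2.916 -2.498 3.788
endloop
endfacet
facet normal 0.218 -0.029 0.976
outer loop
vertex 2.444 -2.548 3.892
vertex 2.916 -2.498 3.788
vertex 2.54 -1.062 3.914
endloop
endfacet
facet normal -0.144 -0.594 -0.792
outer loop
vertex 1.228 -0.776 -0.192
vertex 0.471 -0.413 -0.327
vertex 1.231 -0.186 -0.635
endloop
endfacet
facet normal 0.959 0.168 0.230
outer loop
vertex 1.228 -0.776 -0.192
vertex 1.231 -0.186 -0.635
vertex 0.709 0.573 0.987
endloop
endfacet
facet normal -0.143 -0.594 -0.792
outer loop
vertex 1.231 -0.186 -0.635
vertex 0.471 -0.413 -0.327
vertex 0.661 0.233 -0.846
endloop
endfacet
facet normal 0.622 0.767 -0.158
outer loop
vertex 1.231 -0.186 -0.635
vertex 0.661 0.233 -0.846
vertex 0.709 0.573 0.987
endloop
endfacet
facet normal -0.143 -0.594 -0.792
outer loop
vertex 0.661 0.233 -0.846
vertex 0.471 -0.413 -0.327
vertex -0.051 0.166 -0.667
endloop
endfacet
facet normal -0.136 0.975 -0.177
outer loop
vertex 0.661 0.233 -0.846
vertex -0.051 0.166 -0.667
vertex 0.709 0.573 0.987
endloop
endfacet
facet normal -0.142 -0.594 -0.792
outer loop
vertex -0.051 0.166 -0.667
vertex 0.471 -0.413 -0.327
vertex -0.37 -0.338 -0.232
endloop
endfacet
facet normal -0.749 0.636 0.188
outer loop
vertex -0.051 0.166 -0.667
vertex -0.37 -0.338 -0.232
vertex 0.709 0.573 0.987
endloop
endfacet
facet normal -0.142 -0.594 -0.792
outer loop
vertex -0.37 -0.338 -0.232
vertex 0.471 -0.413 -0.327
vertex -0.055 -0.897 0.131
endloop
endfacet
facet normal -0.751 0.006 0.660
outer loop
vertex -0.37 -0.338 -0.232
vertex -0.055 -0.897 0.131
vertex 0.709 0.573 0.987
endloop
endfacet
facet normal -0.143 -0.594 -0.792
outer loop
vertex -0.055 -0.897 0.131
vertex 0.471 -0.413 -0.327
vertex 0.656 -1.092 0.149
endloop
endfacet
facet normal -0.143 -0.441 0.886
outer loop
vertex -0.055 -0.897 0.131
vertex 0.656 -1.092 0.149
vertex 0.709 0.573 0.987
endloop
endfacet
facet normal -0.144 -0.594 -0.792
outer loop
vertex 0.656 -1.092 0.149
vertex 0.471 -0.413 -0.327
vertex 1.228 -0.776 -0.192
endloop
endfacet
facet normal 0.618 -0.369 0.694
outer loop
vertex 0.656 -1.092 0.149
vertex 1.228 -0.776 -0.192
vertex 0.709 0.573 0.987
endloop
endfacet

endsolid


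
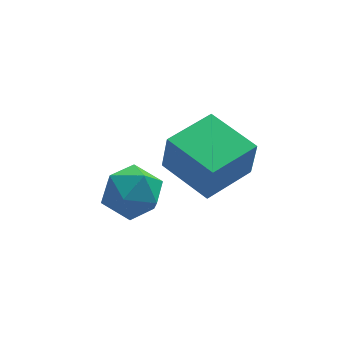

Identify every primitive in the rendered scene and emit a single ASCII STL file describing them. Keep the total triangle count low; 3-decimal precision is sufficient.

solid 
facet normal -0.843 -0.537 -0.032
outer loop
vertex 2.824 -3.116 2.405
vertex 1.822 -1.562 2.743
vertex 2.724 -2.875 0.999
endloop
endfacet
facet normal 0.533 -0.827 -0.180
outer loop
vertex 4.258 -1.898 1.057
vertex 2.824 -3.116 2.405
vertex 2.724 -2.875 0.999
endloop
endfacet
facet normal -0.843 -0.537 -0.032
outer loop
vertex 2.724 -2.875 0.999
vertex 1.822 -1.562 2.743
vertex 1.721 -1.321 1.337
endloop
endfacet
facet normal -0.070 0.169 -0.983
outer loop
vertex 1.721 -1.321 1.337
vertex 4.258 -1.898 1.057
vertex 2.724 -2.875 0.999
endloop
endfacet
facet normal 0.070 -0.169 0.983
outer loop
vertex 2.824 -3.116 2.405
vertex 3.356 -0.585 2.801
vertex 1.822 -1.562 2.743
endloop
endfacet
facet normal 0.533 -0.827 -0.180
outer loop
vertex 4.359 -2.139 2.463
vertex 2.824 -3.116 2.405
vertex 4.258 -1.898 1.057
endloop
endfacet
facet normal 0.070 -0.169 0.983
outer loop
vertex 4.359 -2.139 2.463
vertex 3.356 -0.585 2.801
vertex 2.824 -3.116 2.405
endloop
endfacet
facet normal -0.533 0.827 0.180
outer loop
vertex 1.822 -1.562 2.743
vertex 3.356 -0.585 2.801
vertex 1.721 -1.321 1.337
endloop
endfacet
facet normal -0.070 0.169 -0.983
outer loop
vertex 3.256 -0.344 1.395
vertex 4.258 -1.898 1.057
vertex 1.721 -1.321 1.337
endloop
endfacet
facet normal -0.533 0.827 0.180
outer loop
vertex 1.721 -1.321 1.337
vertex 3.356 -0.585 2.801
vertex 3.256 -0.344 1.395
endloop
endfacet
facet normal 0.843 0.537 0.031
outer loop
vertex 3.256 -0.344 1.395
vertex 4.359 -2.139 2.463
vertex 4.258 -1.898 1.057
endloop
endfacet
facet normal 0.843 0.537 0.032
outer loop
vertex 3.356 -0.585 2.801
vertex 4.359 -2.139 2.463
vertex 3.256 -0.344 1.395
endloop
endfacet
facet normal -0.418 0.746 0.518
outer loop
vertex -0.094 -2.556 2.079
vertex -0.129 -3.132 2.881
vertex 0.666 -2.569 2.711
endloop
endfacet
facet normal 0.011 1.000 0.007
outer loop
vertex -0.094 -2.556 2.079
vertex 0.666 -2.569 2.711
vertex 0.834 -2.564 1.737
endloop
endfacet
facet normal -0.222 0.752 -0.620
outer loop
vertex -0.094 -2.556 2.079
vertex 0.834 -2.564 1.737
vertex 0.143 -3.124 1.305
endloop
endfacet
facet normal -0.795 0.346 -0.498
outer loop
vertex -0.094 -2.556 2.079
vertex 0.143 -3.124 1.305
vertex -0.452 -3.475 2.012
endloop
endfacet
facet normal -0.917 0.342 0.206
outer loop
vertex -0.094 -2.556 2.079
vertex -0.452 -3.475 2.012
vertex -0.129 -3.132 2.881
endloop
endfacet
facet normal 0.666 0.737 0.119
outer loop
vertex 0.834 -2.564 1.737
vertex 0.666 -2.569 2.711
vertex 1.372 -3.145 2.328
endloop
endfacet
facet normal -0.029 0.327 0.945
outer loop
vertex 0.666 -2.569 2.711
vertex -0.129 -3.132 2.881
vertex 0.777 -3.496 3.035
endloop
endfacet
facet normal -0.836 -0.327 0.440
outer loop
vertex -0.129 -3.132 2.881
vertex -0.452 -3.475 2.012
vertex 0.086 -4.056 2.603
endloop
endfacet
facet normal -0.640 -0.321 -0.698
outer loop
vertex -0.452 -3.475 2.012
vertex 0.143 -3.124 1.305
vertex 0.254 -4.051 1.629
endloop
endfacet
facet normal 0.288 0.337 -0.897
outer loop
vertex 0.143 -3.124 1.305
vertex 0.834 -2.564 1.737
vertex 1.049 -3.488 1.459
endloop
endfacet
facet normal 0.795 -0.346 0.498
outer loop
vertex 1.014 -4.064 2.261
vertex 1.372 -3.145 2.328
vertex 0.777 -3.496 3.035
endloop
endfacet
facet normal 0.222 -0.752 0.620
outer loop
vertex 1.014 -4.064 2.261
vertex 0.777 -3.496 3.035
vertex 0.086 -4.056 2.603
endloop
endfacet
facet normal -0.011 -1.000 -0.007
outer loop
vertex 1.014 -4.064 2.261
vertex 0.086 -4.056 2.603
vertex 0.254 -4.051 1.629
endloop
endfacet
facet normal 0.418 -0.746 -0.518
outer loop
vertex 1.014 -4.064 2.261
vertex 0.254 -4.051 1.629
vertex 1.049 -3.488 1.459
endloop
endfacet
facet normal 0.917 -0.342 -0.206
outer loop
vertex 1.014 -4.064 2.261
vertex 1.049 -3.488 1.459
vertex 1.372 -3.145 2.328
endloop
endfacet
facet normal 0.640 0.321 0.698
outer loop
vertex 0.777 -3.496 3.035
vertex 1.372 -3.145 2.328
vertex 0.666 -2.569 2.711
endloop
endfacet
facet normal -0.288 -0.337 0.897
outer loop
vertex 0.086 -4.056 2.603
vertex 0.777 -3.496 3.035
vertex -0.129 -3.132 2.881
endloop
endfacet
facet normal -0.666 -0.737 -0.119
outer loop
vertex 0.254 -4.051 1.629
vertex 0.086 -4.056 2.603
vertex -0.452 -3.475 2.012
endloop
endfacet
facet normal 0.029 -0.327 -0.945
outer loop
vertex 1.049 -3.488 1.459
vertex 0.254 -4.051 1.629
vertex 0.143 -3.124 1.305
endloop
endfacet
facet normal 0.836 0.327 -0.440
outer loop
vertex 1.372 -3.145 2.328
vertex 1.049 -3.488 1.459
vertex 0.834 -2.564 1.737
endloop
endfacet

endsolid


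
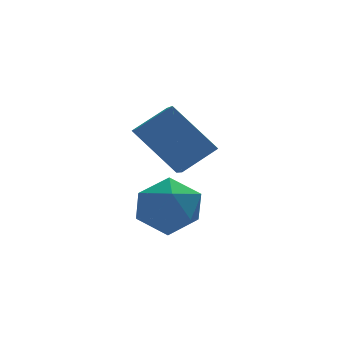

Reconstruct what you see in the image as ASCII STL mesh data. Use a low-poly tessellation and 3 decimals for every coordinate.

solid 
facet normal -0.538 0.419 0.731
outer loop
vertex 2.794 -3.229 2.207
vertex 2.941 -2.337 1.804
vertex 1.956 -3.341 1.655
endloop
endfacet
facet normal -0.148 -0.901 0.408
outer loop
vertex 2.779 -3.983 0.536
vertex 2.794 -3.229 2.207
vertex 1.956 -3.341 1.655
endloop
endfacet
facet normal -0.538 0.420 0.731
outer loop
vertex 1.956 -3.341 1.655
vertex 2.941 -2.337 1.804
vertex 2.102 -2.45 1.251
endloop
endfacet
facet normal -0.830 -0.112 -0.546
outer loop
vertex 2.102 -2.45 1.251
vertex 2.779 -3.983 0.536
vertex 1.956 -3.341 1.655
endloop
endfacet
facet normal 0.830 0.110 0.547
outer loop
vertex 2.794 -3.229 2.207
vertex 3.764 -2.979 0.685
vertex 2.941 -2.337 1.804
endloop
endfacet
facet normal -0.147 -0.901 0.408
outer loop
vertex 3.618 -3.87 1.089
vertex 2.794 -3.229 2.207
vertex 2.779 -3.983 0.536
endloop
endfacet
facet normal 0.830 0.112 0.547
outer loop
vertex 3.618 -3.87 1.089
vertex 3.764 -2.979 0.685
vertex 2.794 -3.229 2.207
endloop
endfacet
facet normal 0.148 0.901 -0.408
outer loop
vertex 2.941 -2.337 1.804
vertex 3.764 -2.979 0.685
vertex 2.102 -2.45 1.251
endloop
endfacet
facet normal -0.829 -0.111 -0.548
outer loop
vertex 2.926 -3.091 0.133
vertex 2.779 -3.983 0.536
vertex 2.102 -2.45 1.251
endloop
endfacet
facet normal 0.148 0.901 -0.408
outer loop
vertex 2.102 -2.45 1.251
vertex 3.764 -2.979 0.685
vertex 2.926 -3.091 0.133
endloop
endfacet
facet normal 0.538 -0.419 -0.731
outer loop
vertex 2.926 -3.091 0.133
vertex 3.618 -3.87 1.089
vertex 2.779 -3.983 0.536
endloop
endfacet
facet normal 0.538 -0.420 -0.731
outer loop
vertex 3.764 -2.979 0.685
vertex 3.618 -3.87 1.089
vertex 2.926 -3.091 0.133
endloop
endfacet
facet normal 0.191 0.957 -0.218
outer loop
vertex 2.704 -2.97 -1.302
vertex 2.365 -2.735 -0.568
vertex 3.187 -2.91 -0.615
endloop
endfacet
facet normal 0.674 0.525 -0.520
outer loop
vertex 2.704 -2.97 -1.302
vertex 3.187 -2.91 -0.615
vertex 3.284 -3.558 -1.144
endloop
endfacet
facet normal 0.326 0.068 -0.943
outer loop
vertex 2.704 -2.97 -1.302
vertex 3.284 -3.558 -1.144
vertex 2.523 -3.782 -1.423
endloop
endfacet
facet normal -0.372 0.217 -0.902
outer loop
vertex 2.704 -2.97 -1.302
vertex 2.523 -3.782 -1.423
vertex 1.956 -3.274 -1.067
endloop
endfacet
facet normal -0.454 0.766 -0.455
outer loop
vertex 2.704 -2.97 -1.302
vertex 1.956 -3.274 -1.067
vertex 2.365 -2.735 -0.568
endloop
endfacet
facet normal 0.989 0.149 -0.001
outer loop
vertex 3.284 -3.558 -1.144
vertex 3.187 -2.91 -0.615
vertex 3.304 -3.686 -0.313
endloop
endfacet
facet normal 0.208 0.848 0.488
outer loop
vertex 3.187 -2.91 -0.615
vertex 2.365 -2.735 -0.568
vertex 2.737 -3.178 0.043
endloop
endfacet
facet normal -0.836 0.539 0.103
outer loop
vertex 2.365 -2.735 -0.568
vertex 1.956 -3.274 -1.067
vertex 1.976 -3.402 -0.236
endloop
endfacet
facet normal -0.702 -0.348 -0.622
outer loop
vertex 1.956 -3.274 -1.067
vertex 2.523 -3.782 -1.423
vertex 2.073 -4.05 -0.765
endloop
endfacet
facet normal 0.425 -0.590 -0.687
outer loop
vertex 2.523 -3.782 -1.423
vertex 3.284 -3.558 -1.144
vertex 2.895 -4.225 -0.812
endloop
endfacet
facet normal 0.372 -0.217 0.902
outer loop
vertex 2.556 -3.99 -0.078
vertex 3.304 -3.686 -0.313
vertex 2.737 -3.178 0.043
endloop
endfacet
facet normal -0.326 -0.068 0.943
outer loop
vertex 2.556 -3.99 -0.078
vertex 2.737 -3.178 0.043
vertex 1.976 -3.402 -0.236
endloop
endfacet
facet normal -0.674 -0.525 0.520
outer loop
vertex 2.556 -3.99 -0.078
vertex 1.976 -3.402 -0.236
vertex 2.073 -4.05 -0.765
endloop
endfacet
facet normal -0.191 -0.957 0.218
outer loop
vertex 2.556 -3.99 -0.078
vertex 2.073 -4.05 -0.765
vertex 2.895 -4.225 -0.812
endloop
endfacet
facet normal 0.454 -0.766 0.455
outer loop
vertex 2.556 -3.99 -0.078
vertex 2.895 -4.225 -0.812
vertex 3.304 -3.686 -0.313
endloop
endfacet
facet normal 0.702 0.348 0.622
outer loop
vertex 2.737 -3.178 0.043
vertex 3.304 -3.686 -0.313
vertex 3.187 -2.91 -0.615
endloop
endfacet
facet normal -0.425 0.590 0.687
outer loop
vertex 1.976 -3.402 -0.236
vertex 2.737 -3.178 0.043
vertex 2.365 -2.735 -0.568
endloop
endfacet
facet normal -0.989 -0.149 0.001
outer loop
vertex 2.073 -4.05 -0.765
vertex 1.976 -3.402 -0.236
vertex 1.956 -3.274 -1.067
endloop
endfacet
facet normal -0.208 -0.848 -0.488
outer loop
vertex 2.895 -4.225 -0.812
vertex 2.073 -4.05 -0.765
vertex 2.523 -3.782 -1.423
endloop
endfacet
facet normal 0.836 -0.539 -0.103
outer loop
vertex 3.304 -3.686 -0.313
vertex 2.895 -4.225 -0.812
vertex 3.284 -3.558 -1.144
endloop
endfacet

endsolid
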